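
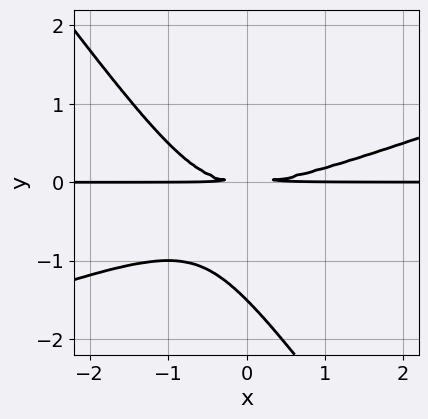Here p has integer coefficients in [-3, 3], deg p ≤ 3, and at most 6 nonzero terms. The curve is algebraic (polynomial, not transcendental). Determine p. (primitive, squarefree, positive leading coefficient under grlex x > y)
x^2*y - 2*x*y^2 - 2*y^3 - 3*y^2

1. deg p = 3. The shape is more complex than any degree-2 curve.
2. Reading off the gridlines: every point of the x-axis in the box is on the curve.
3. Matching integer coefficients to the picture gives p.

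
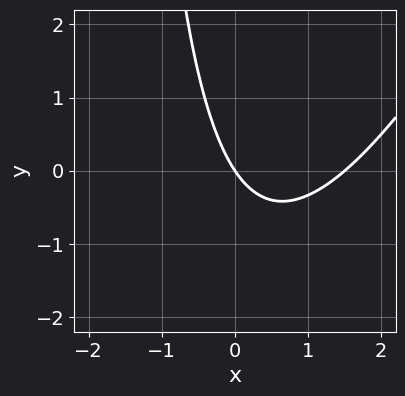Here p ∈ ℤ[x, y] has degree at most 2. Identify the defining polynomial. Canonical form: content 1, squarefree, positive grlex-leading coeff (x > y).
1. Degree: a generic line meets the curve in up to 2 points, so deg p = 2.
2. From the visible intercepts: it crosses the x-axis at the gridline x = 0; it meets the y-axis at y = 0 (among the integer gridlines).
3. Solving for integer coefficients yields p as stated.

2*x^2 - x*y - 3*x - 2*y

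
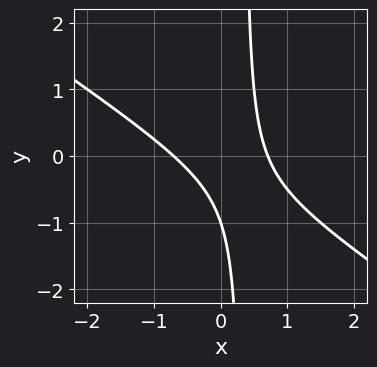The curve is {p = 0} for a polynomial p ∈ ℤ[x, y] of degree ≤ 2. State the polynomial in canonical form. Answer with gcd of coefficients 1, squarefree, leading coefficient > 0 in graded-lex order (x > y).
2*x^2 + 3*x*y - y - 1

Degree: no degree-1 curve has this shape, so deg p = 2.
Against the integer gridlines: it crosses the y-axis at the gridline y = -1.
Together with the visible shape, these determine p as stated.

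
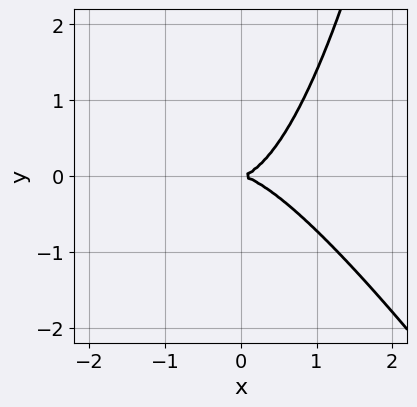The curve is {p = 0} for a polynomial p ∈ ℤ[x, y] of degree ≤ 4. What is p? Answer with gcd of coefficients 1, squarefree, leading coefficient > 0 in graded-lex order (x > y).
First, deg p = 3. A generic line meets the curve in up to 3 points.
Next, from the axis intercepts and sections: one x-axis crossing is at x = 0; one y-axis crossing is at y = 0.
Finally, matching integer coefficients to the picture gives p.

3*x^3 + 2*x^2*y - 3*y^2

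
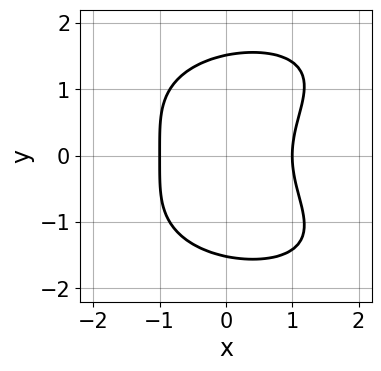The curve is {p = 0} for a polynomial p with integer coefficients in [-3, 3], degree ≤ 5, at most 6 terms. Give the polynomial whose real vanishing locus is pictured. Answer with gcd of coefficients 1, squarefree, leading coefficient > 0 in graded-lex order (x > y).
y^4 - x*y^2 + 3*x^2 - y^2 - 3

(a) deg p = 4. A generic line meets the curve in up to 4 points.
(b) Symmetries: mirror symmetry y ↦ −y ⇒ only even powers of y.
(c) From the axis intercepts and sections: among the integer gridlines, it crosses the x-axis at x ∈ {-1, 1}.
(d) Putting this together gives p.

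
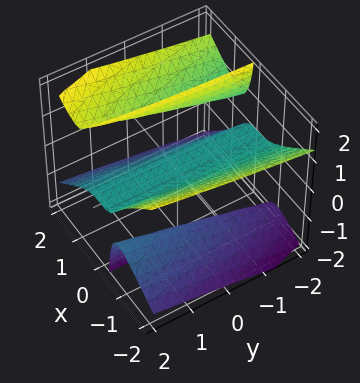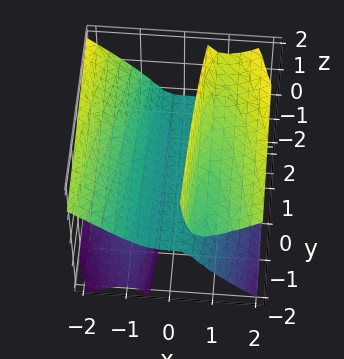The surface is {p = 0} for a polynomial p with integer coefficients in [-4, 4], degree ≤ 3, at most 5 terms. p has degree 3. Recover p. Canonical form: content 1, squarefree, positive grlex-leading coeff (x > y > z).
(a) There are 3 components.
(b) Degree: no degree-2 surface has this shape, so deg p = 3.
(c) Observable constraints: one z-axis crossing is at z = 0; one x-axis crossing is at x = 0.
(d) Assembling these constraints gives the stated polynomial.

2*x^3 + x*y*z - 3*x*z^2 + 2*z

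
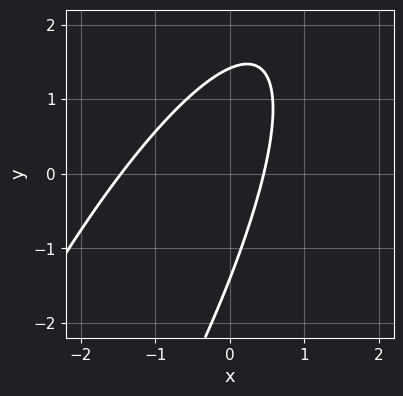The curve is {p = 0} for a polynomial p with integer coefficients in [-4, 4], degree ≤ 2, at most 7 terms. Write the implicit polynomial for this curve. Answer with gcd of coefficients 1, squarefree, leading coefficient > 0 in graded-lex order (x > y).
Degree: no degree-1 curve has this shape, so deg p = 2.
Putting this together gives p.

3*x^2 - 3*x*y + y^2 + 3*x - 2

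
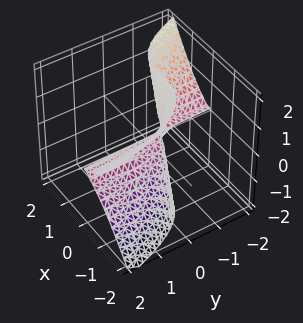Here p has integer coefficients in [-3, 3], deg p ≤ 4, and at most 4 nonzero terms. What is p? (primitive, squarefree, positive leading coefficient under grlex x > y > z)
First, the degree is 3 — the shape is more complex than any degree-2 surface.
Next, from the visible intercepts: one z-axis crossing is at z = 0; the visible y-axis segment lies entirely on the surface; it meets the x-axis at x = 0 (among the integer gridlines).
Finally, fitting integer coefficients to these (and the overall shape) gives p.

2*x^3 + 2*y*z^2 + z^2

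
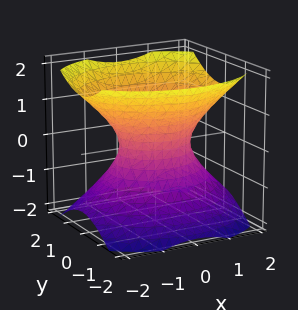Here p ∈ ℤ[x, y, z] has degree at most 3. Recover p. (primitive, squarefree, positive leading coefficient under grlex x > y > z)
(a) Degree: one connected sheet with a waist; a quadric, so deg p = 2.
(b) Symmetries: the y ↦ −y reflection is a symmetry, so y appears only in even powers; the z ↦ −z reflection is a symmetry, so z appears only in even powers; the x ↦ −x reflection is a symmetry, so x appears only in even powers.
(c) Against the integer gridlines: it misses every integer gridline on the z-axis; the x-axis gridline crossings are at x ∈ {-1, 1}.
(d) Putting this together gives p.

2*x^2 + 3*y^2 - 3*z^2 - 2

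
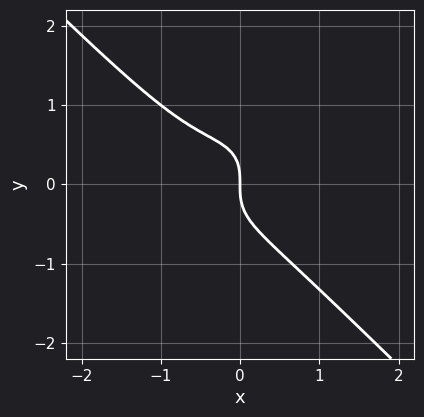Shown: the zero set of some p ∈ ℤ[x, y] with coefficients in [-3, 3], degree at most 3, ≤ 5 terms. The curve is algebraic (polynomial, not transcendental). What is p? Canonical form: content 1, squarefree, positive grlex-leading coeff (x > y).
3*x^3 + 3*y^3 + 2*x^2 + 2*x

deg p = 3. A generic line meets the curve in up to 3 points.
Reading off the gridlines: one x-axis crossing is at x = 0; one y-axis crossing is at y = 0.
Putting this together gives p.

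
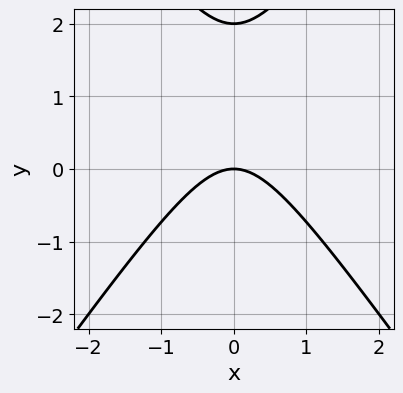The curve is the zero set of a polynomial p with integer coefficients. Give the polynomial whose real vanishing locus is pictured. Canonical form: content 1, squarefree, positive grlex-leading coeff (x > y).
First, the degree is 2 — the shape is more complex than any degree-1 curve.
Then, symmetries: the x ↦ −x reflection is a symmetry, so x appears only in even powers.
Then, from the visible intercepts: it crosses the x-axis at the gridline x = 0; the y-axis gridline crossings are at y ∈ {0, 2}.
Finally, together with the visible shape, these determine p as stated.

2*x^2 - y^2 + 2*y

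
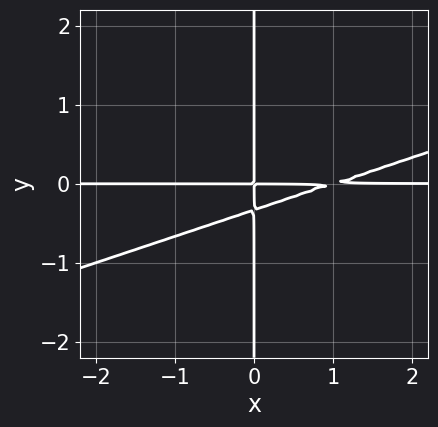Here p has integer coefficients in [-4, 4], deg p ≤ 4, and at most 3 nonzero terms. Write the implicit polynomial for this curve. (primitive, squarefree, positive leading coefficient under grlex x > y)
x^2*y - 3*x*y^2 - x*y

First, degree: the shape is more complex than any degree-2 curve, so deg p = 3.
Next, against the integer gridlines: the visible y-axis segment lies entirely on the curve; every point of the x-axis in the box is on the curve.
Finally, solving for integer coefficients yields p as stated.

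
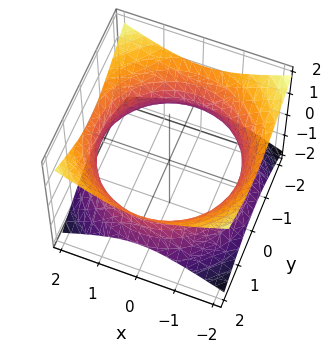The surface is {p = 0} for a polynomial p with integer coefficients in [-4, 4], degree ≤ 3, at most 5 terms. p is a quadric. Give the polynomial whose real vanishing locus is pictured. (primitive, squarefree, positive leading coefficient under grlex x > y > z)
x^2 + y^2 - 2*z^2 - 3

1. The degree is 2 — one connected sheet with a waist; a quadric.
2. By symmetry, every cross-section ⟂ z is a circle, so x, y appear only via x² + y²; the z ↦ −z reflection is a symmetry, so z appears only in even powers.
3. Reading off the gridlines: a circular section at z = 0 has radius between 1 and 2; it misses every integer gridline on the z-axis.
4. Solving for integer coefficients yields p as stated.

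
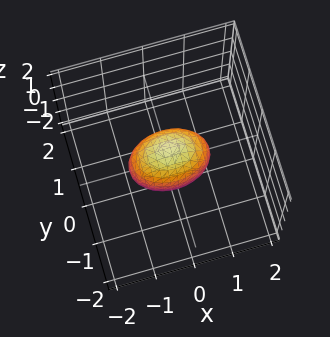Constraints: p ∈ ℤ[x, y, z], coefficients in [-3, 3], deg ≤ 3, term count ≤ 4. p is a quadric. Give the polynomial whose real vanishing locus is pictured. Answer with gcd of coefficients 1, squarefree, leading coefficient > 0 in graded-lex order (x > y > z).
x^2 + 2*y^2 + z^2 - 1

1. Degree: bounded and convex; a quadric, so deg p = 2.
2. Symmetries: mirror symmetry z ↦ −z ⇒ only even powers of z; the x ↦ −x reflection is a symmetry, so x appears only in even powers; it's symmetric under y → −y, forcing even powers of y.
3. From the axis intercepts and sections: the z-axis gridline crossings are at z ∈ {-1, 1}; among the integer gridlines, it crosses the x-axis at x ∈ {-1, 1}.
4. Solving for integer coefficients yields p as stated.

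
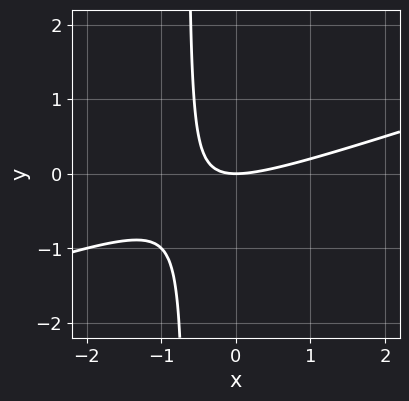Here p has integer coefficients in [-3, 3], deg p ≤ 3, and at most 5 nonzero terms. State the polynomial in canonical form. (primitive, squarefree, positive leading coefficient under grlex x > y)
x^2 - 3*x*y - 2*y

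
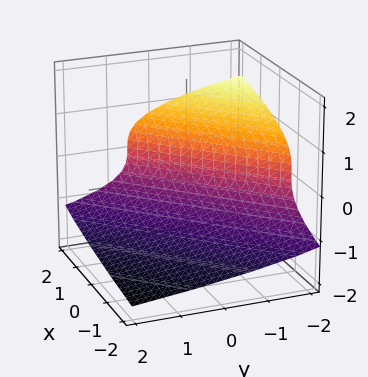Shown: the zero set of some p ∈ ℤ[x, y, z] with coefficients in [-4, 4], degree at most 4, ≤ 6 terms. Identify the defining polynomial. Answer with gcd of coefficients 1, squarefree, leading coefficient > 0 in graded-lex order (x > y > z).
1. The degree is 3 — no degree-2 surface has this shape.
2. The integer polynomial consistent with all of this is the stated p.

2*z^3 - 2*x + 2*y + 3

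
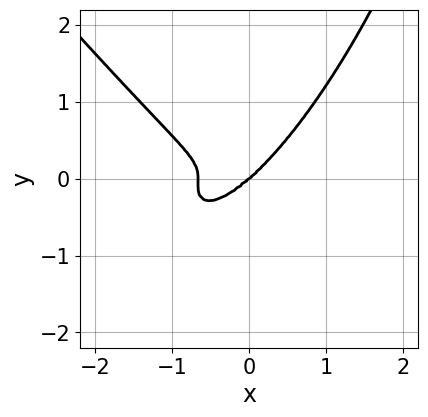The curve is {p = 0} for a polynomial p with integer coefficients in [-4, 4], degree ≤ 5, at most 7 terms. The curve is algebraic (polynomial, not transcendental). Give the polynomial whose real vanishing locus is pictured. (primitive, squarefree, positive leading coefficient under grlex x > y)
3*x^4 - x^2*y^2 + x*y^3 + 2*x^3 - 3*y^3

1. The degree is 4 — no degree-3 curve has this shape.
2. Checking where it meets the axes: it meets the y-axis at y = 0 (among the integer gridlines); one x-axis crossing is at x = 0.
3. Fitting integer coefficients to these (and the overall shape) gives p.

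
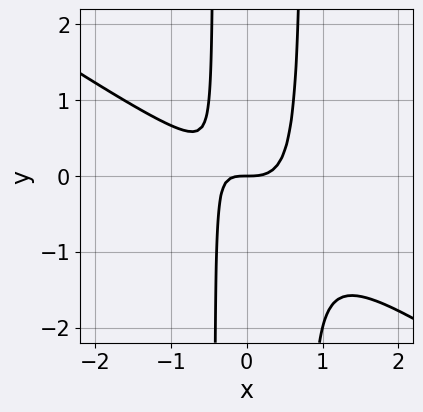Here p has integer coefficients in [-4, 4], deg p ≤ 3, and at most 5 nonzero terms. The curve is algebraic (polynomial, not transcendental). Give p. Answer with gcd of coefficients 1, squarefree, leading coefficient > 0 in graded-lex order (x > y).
2*x^3 + 3*x^2*y - x*y - y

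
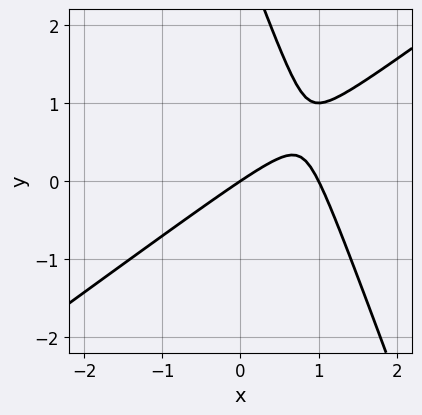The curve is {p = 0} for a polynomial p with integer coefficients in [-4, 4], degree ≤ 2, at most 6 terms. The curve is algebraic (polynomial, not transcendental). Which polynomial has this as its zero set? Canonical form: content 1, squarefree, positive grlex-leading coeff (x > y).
(a) The degree is 2 — no degree-1 curve has this shape.
(b) From the visible intercepts: the x-axis gridline crossings are at x ∈ {0, 1}; one y-axis crossing is at y = 0.
(c) Fitting integer coefficients to these (and the overall shape) gives p.

2*x^2 - 2*x*y - y^2 - 2*x + 3*y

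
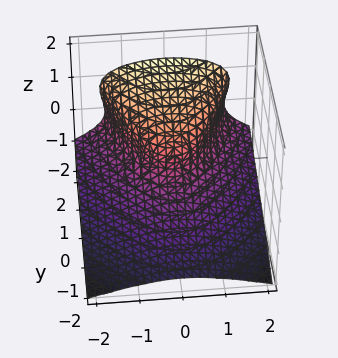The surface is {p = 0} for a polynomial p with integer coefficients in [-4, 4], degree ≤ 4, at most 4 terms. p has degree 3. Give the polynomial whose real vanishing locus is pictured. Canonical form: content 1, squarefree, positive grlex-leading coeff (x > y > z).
y*z^2 - 2*z^3 - x^2 + y

deg p = 3. No degree-2 surface has this shape.
Observable constraints: it crosses the z-axis at the gridline z = 0; it crosses the x-axis at the gridline x = 0; it meets the y-axis at y = 0 (among the integer gridlines).
Fitting integer coefficients to these (and the overall shape) gives p.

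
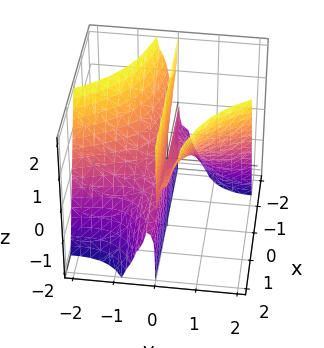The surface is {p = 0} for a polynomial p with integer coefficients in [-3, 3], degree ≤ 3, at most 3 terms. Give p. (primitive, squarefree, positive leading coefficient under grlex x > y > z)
3*x*y^2 + y^3 - 2*y*z

deg p = 3. No degree-2 surface has this shape.
Observable constraints: every point of the z-axis in the box is on the surface; it crosses the y-axis at the gridline y = 0; the visible x-axis segment lies entirely on the surface.
Assembling these constraints gives the stated polynomial.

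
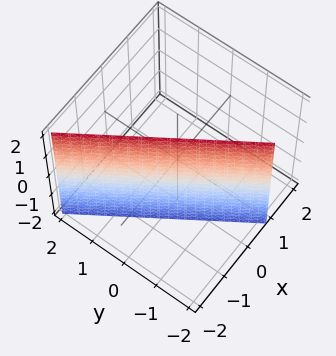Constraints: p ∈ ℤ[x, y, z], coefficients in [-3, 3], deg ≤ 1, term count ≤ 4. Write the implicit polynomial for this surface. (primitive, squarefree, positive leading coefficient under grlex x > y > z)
(a) Degree: every cross-section is a straight line — this is a plane, so deg p = 1.
(b) Observable constraints: no z-intercept at any integer in the box; it meets the y-axis at y = -1 (among the integer gridlines).
(c) Fitting integer coefficients to these (and the overall shape) gives p.

3*x + 2*y + 2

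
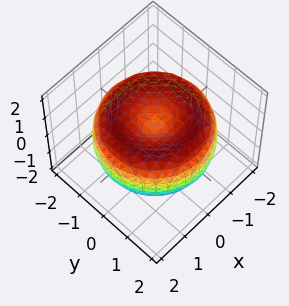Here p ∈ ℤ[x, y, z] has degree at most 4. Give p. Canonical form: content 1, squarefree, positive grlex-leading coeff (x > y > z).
x^4 + 2*x^2*y^2 + y^4 - 3*x^2 - 3*y^2 + 3*z^2 - 1

1. deg p = 4. No degree-3 surface has this shape.
2. Symmetry: every cross-section ⟂ z is a circle, so x, y appear only via x² + y².
3. Observable constraints: a circular section at z = 0 has radius between 1 and 2.
4. Matching integer coefficients to the picture gives p.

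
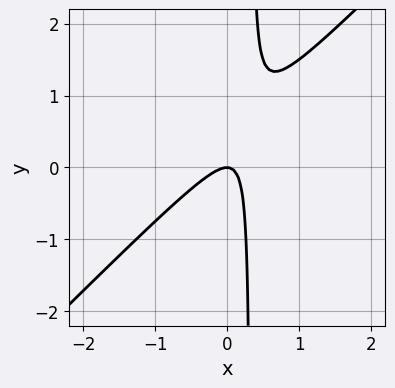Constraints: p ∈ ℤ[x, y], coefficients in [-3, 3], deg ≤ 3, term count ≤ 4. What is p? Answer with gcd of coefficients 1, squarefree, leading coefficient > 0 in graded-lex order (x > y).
3*x^2 - 3*x*y + y

(a) Degree: a generic line meets the curve in up to 2 points, so deg p = 2.
(b) Against the integer gridlines: it meets the y-axis at y = 0 (among the integer gridlines); one x-axis crossing is at x = 0.
(c) Together with the visible shape, these determine p as stated.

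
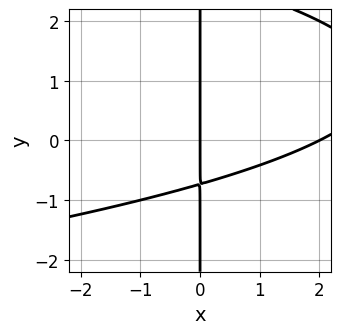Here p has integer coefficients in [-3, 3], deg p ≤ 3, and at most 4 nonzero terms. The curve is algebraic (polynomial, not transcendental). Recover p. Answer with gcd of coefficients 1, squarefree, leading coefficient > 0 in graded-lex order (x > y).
x*y^2 + x^2 - 2*x*y - 2*x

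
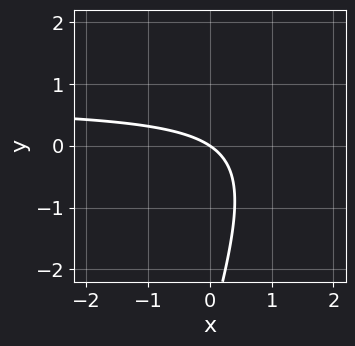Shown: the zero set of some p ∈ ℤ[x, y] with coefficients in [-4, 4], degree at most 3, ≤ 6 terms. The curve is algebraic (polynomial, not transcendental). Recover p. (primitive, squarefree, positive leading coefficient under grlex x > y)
3*x*y - y^2 - 2*x - 3*y

The degree is 2 — a generic line meets the curve in up to 2 points.
From the axis intercepts and sections: it meets the x-axis at x = 0 (among the integer gridlines); it meets the y-axis at y = 0 (among the integer gridlines).
These observations pin down the coefficients.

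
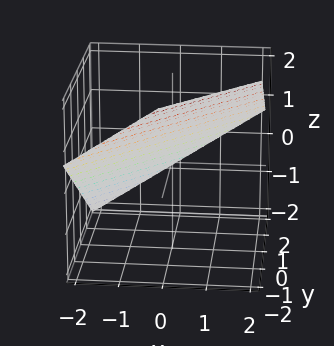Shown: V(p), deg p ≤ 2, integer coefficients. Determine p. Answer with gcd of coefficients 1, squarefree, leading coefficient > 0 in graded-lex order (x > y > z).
2*x - 2*y - 3*z + 2

The degree is 1 — every cross-section is a straight line — this is a plane.
From the axis intercepts and sections: it crosses the x-axis at the gridline x = -1; one y-axis crossing is at y = 1.
The integer polynomial consistent with all of this is the stated p.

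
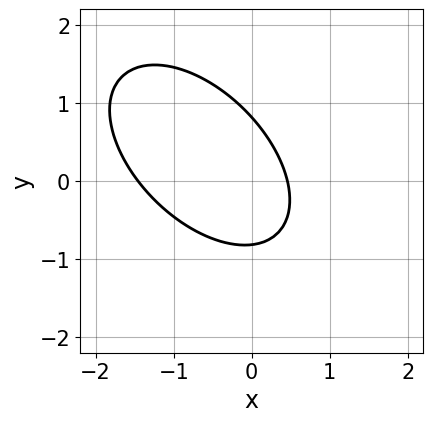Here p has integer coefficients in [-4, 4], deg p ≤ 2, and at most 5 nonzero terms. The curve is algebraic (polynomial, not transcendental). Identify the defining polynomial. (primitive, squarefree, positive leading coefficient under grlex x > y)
1. The degree is 2 — a generic line meets the curve in up to 2 points.
2. Matching integer coefficients to the picture gives p.

3*x^2 + 3*x*y + 3*y^2 + 3*x - 2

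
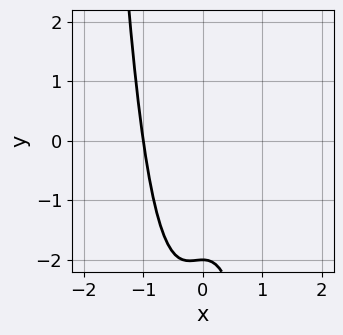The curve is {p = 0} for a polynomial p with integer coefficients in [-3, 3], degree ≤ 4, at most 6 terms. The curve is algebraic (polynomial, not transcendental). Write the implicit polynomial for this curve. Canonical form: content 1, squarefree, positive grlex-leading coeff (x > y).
3*x^3 + x^2 + y + 2

deg p = 3.
From the visible intercepts: one y-axis crossing is at y = -2; it crosses the x-axis at the gridline x = -1.
These observations pin down the coefficients.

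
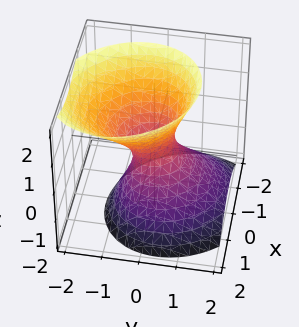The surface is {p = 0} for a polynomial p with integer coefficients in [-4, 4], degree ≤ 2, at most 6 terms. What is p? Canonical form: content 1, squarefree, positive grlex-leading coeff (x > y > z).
First, deg p = 2. The shape is more complex than any degree-1 surface.
Next, against the integer gridlines: the surface avoids every integer z-axis point in the box.
Finally, the integer polynomial consistent with all of this is the stated p.

3*x^2 + x*y + 3*y^2 + 2*y*z - 2*z^2 - 1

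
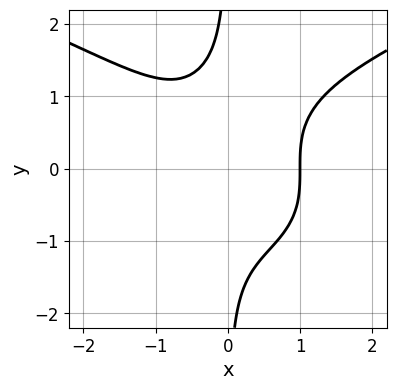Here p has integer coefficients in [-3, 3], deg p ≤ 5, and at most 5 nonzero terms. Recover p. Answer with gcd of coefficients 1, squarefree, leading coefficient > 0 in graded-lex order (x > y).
x*y^3 - x^3 + 1

First, the degree is 4 — no degree-3 curve has this shape.
Next, reading off the gridlines: one x-axis crossing is at x = 1; it misses every integer gridline on the y-axis.
Finally, assembling these constraints gives the stated polynomial.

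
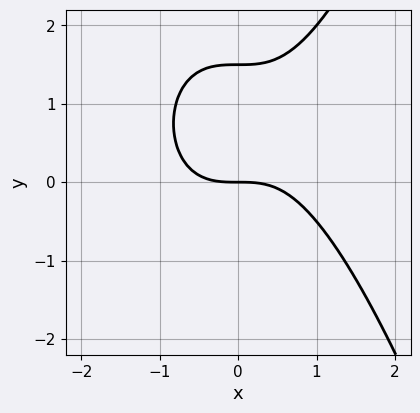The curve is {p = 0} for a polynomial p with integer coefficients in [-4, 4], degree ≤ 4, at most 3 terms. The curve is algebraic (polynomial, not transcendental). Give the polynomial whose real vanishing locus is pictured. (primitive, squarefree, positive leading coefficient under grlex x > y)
1. Degree: the shape is more complex than any degree-2 curve, so deg p = 3.
2. Against the integer gridlines: it meets the y-axis at y = 0 (among the integer gridlines); one x-axis crossing is at x = 0.
3. Putting this together gives p.

2*x^3 - 2*y^2 + 3*y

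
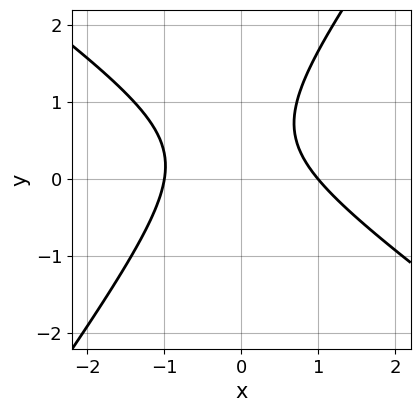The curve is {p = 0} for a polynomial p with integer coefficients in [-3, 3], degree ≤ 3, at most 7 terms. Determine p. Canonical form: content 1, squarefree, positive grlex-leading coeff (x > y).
3*x^2 + 2*x*y - 3*y^2 + 3*y - 3

deg p = 2. No degree-1 curve has this shape.
Against the integer gridlines: it misses every integer gridline on the y-axis; among the integer gridlines, it crosses the x-axis at x ∈ {-1, 1}.
Fitting integer coefficients to these (and the overall shape) gives p.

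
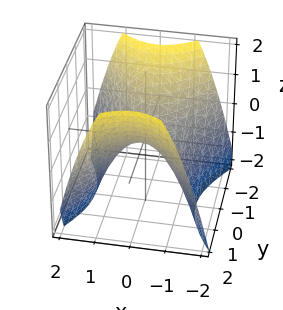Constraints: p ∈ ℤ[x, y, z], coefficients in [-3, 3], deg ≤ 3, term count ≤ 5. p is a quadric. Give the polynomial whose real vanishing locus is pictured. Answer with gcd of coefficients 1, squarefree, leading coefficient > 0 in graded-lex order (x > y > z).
3*x^2 - 2*y^2 + 3*z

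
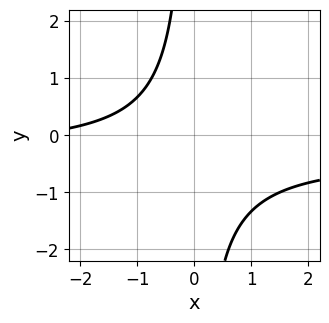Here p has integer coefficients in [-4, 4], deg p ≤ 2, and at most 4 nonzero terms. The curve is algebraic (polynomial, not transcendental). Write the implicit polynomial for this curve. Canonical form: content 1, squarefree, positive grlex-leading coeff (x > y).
3*x*y + x + 3

1. deg p = 2. The shape is more complex than any degree-1 curve.
2. Against the integer gridlines: no y-intercept at any integer in the box; it misses every integer gridline on the x-axis.
3. These observations pin down the coefficients.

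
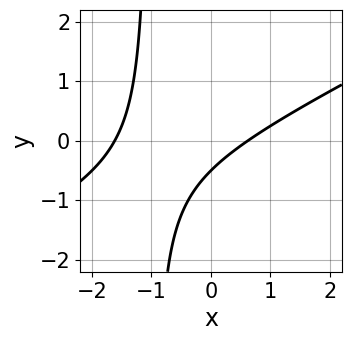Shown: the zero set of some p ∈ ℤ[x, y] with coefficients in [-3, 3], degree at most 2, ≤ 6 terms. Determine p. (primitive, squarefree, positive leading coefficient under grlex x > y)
x^2 - 2*x*y + x - 2*y - 1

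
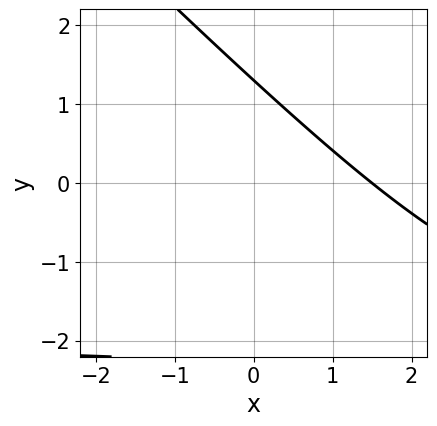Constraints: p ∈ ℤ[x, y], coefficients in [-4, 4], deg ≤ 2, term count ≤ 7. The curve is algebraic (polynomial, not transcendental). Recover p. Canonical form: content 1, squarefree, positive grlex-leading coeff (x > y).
x*y + y^2 + 2*x + y - 3

(a) deg p = 2. The shape is more complex than any degree-1 curve.
(b) Matching integer coefficients to the picture gives p.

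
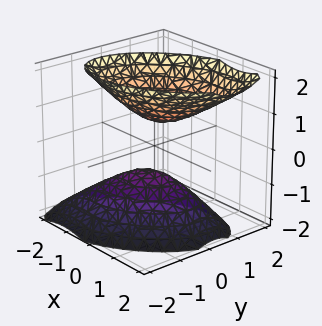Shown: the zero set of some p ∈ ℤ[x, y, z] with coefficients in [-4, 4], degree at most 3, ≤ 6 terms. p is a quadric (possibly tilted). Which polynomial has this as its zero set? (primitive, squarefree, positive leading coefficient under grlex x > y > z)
2*x^2 - 2*x*y + 3*y^2 - y*z - 2*z^2 + 1

1. I count 2 distinct pieces. They look like related sheets of one shape, so recover p as a whole.
2. Degree: the shape is more complex than any degree-1 surface, so deg p = 2.
3. Reading off the gridlines: no x-intercept at any integer in the box; it misses every integer gridline on the y-axis.
4. Solving for integer coefficients yields p as stated.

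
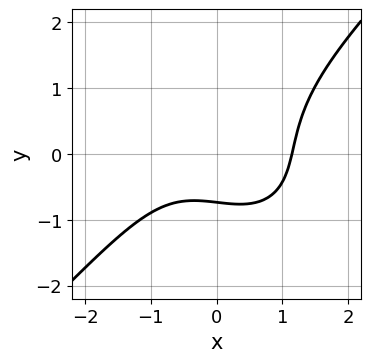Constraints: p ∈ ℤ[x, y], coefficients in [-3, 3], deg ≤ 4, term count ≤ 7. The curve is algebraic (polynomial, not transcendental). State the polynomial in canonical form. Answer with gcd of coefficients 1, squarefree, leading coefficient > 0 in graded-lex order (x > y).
1. The degree is 3 — the shape is more complex than any degree-2 curve.
2. The integer polynomial consistent with all of this is the stated p.

2*x^3 - 2*y^3 + x*y - 3*y - 3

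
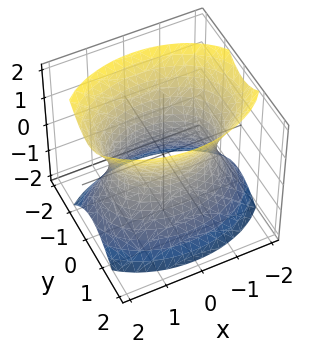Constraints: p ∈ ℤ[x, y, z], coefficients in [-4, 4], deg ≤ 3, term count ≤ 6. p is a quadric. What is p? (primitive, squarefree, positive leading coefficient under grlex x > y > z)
x^2 + 2*y^2 - z^2 - 2

deg p = 2. One connected sheet with a waist; a quadric.
Symmetries: the z ↦ −z reflection is a symmetry, so z appears only in even powers; mirror symmetry x ↦ −x ⇒ only even powers of x; mirror symmetry y ↦ −y ⇒ only even powers of y.
Checking where it meets the axes: the y-axis gridline crossings are at y ∈ {-1, 1}; no z-intercept at any integer in the box.
Solving for integer coefficients yields p as stated.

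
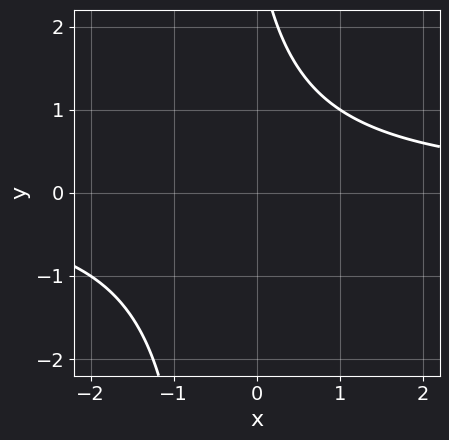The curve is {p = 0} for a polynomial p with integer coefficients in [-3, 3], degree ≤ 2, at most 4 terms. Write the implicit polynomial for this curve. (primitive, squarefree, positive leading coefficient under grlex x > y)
Degree: a generic line meets the curve in up to 2 points, so deg p = 2.
Checking where it meets the axes: the curve avoids every integer x-axis point in the box; it misses every integer gridline on the y-axis.
Assembling these constraints gives the stated polynomial.

2*x*y + y - 3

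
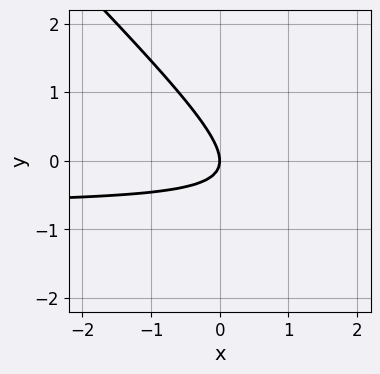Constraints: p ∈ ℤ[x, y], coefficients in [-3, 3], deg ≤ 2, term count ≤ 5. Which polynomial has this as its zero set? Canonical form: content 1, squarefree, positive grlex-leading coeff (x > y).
1. deg p = 2.
2. Observable constraints: one y-axis crossing is at y = 0; it crosses the x-axis at the gridline x = 0.
3. Putting this together gives p.

3*x*y + 3*y^2 + 2*x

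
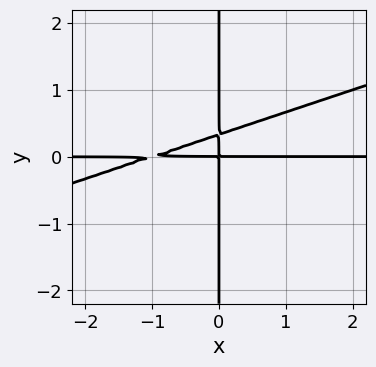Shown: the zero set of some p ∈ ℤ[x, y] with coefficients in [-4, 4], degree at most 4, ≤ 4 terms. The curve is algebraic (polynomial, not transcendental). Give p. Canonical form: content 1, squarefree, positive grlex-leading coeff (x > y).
x^2*y - 3*x*y^2 + x*y

First, degree: no degree-2 curve has this shape, so deg p = 3.
Next, reading off the gridlines: every point of the x-axis in the box is on the curve; the visible y-axis segment lies entirely on the curve.
Finally, matching integer coefficients to the picture gives p.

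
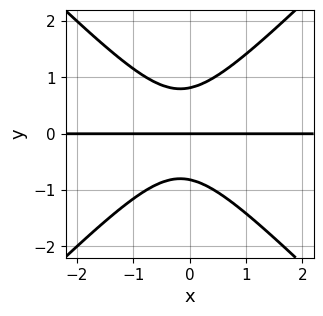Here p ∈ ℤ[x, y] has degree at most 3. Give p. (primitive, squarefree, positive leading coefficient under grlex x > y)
First, degree: a generic line meets the curve in up to 3 points, so deg p = 3.
Next, checking where it meets the axes: it crosses the y-axis at the gridline y = 0; the visible x-axis segment lies entirely on the curve.
Finally, fitting integer coefficients to these (and the overall shape) gives p.

3*x^2*y - 3*y^3 + x*y + 2*y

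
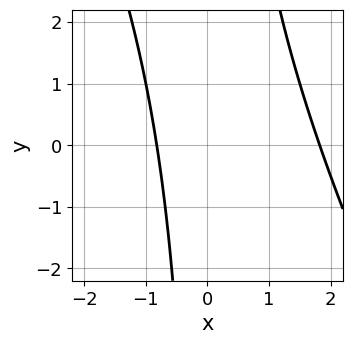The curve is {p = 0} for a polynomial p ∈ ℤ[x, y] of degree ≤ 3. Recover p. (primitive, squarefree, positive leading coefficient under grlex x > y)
2*x^2 + x*y - 2*x - 3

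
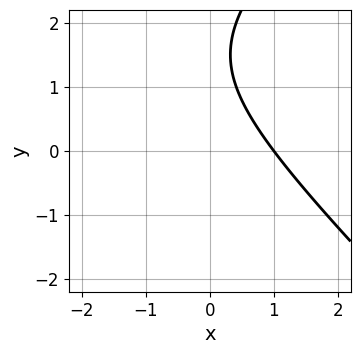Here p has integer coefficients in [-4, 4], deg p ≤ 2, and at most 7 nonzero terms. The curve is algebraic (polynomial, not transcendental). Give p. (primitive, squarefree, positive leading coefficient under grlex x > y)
x^2 - y^2 + 2*x + 3*y - 3

1. Degree: a generic line meets the curve in up to 2 points, so deg p = 2.
2. Against the integer gridlines: it crosses the x-axis at the gridline x = 1; the curve avoids every integer y-axis point in the box.
3. Fitting integer coefficients to these (and the overall shape) gives p.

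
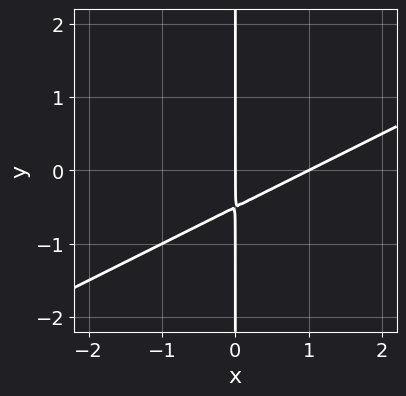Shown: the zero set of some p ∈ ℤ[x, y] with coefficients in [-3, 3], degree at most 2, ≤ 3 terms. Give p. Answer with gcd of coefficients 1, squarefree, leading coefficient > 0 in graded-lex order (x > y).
First, the degree is 2 — no degree-1 curve has this shape.
Then, observable constraints: the x-axis gridline crossings are at x ∈ {0, 1}; the visible y-axis segment lies entirely on the curve.
Finally, the integer polynomial consistent with all of this is the stated p.

x^2 - 2*x*y - x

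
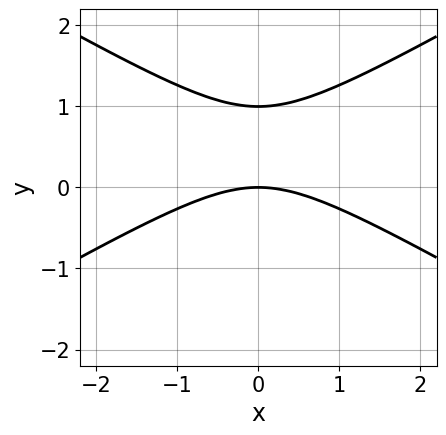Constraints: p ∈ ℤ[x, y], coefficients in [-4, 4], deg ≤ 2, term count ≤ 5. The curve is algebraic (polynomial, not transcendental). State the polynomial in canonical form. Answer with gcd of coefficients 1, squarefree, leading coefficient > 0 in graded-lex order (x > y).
x^2 - 3*y^2 + 3*y

First, the degree is 2 — the shape is more complex than any degree-1 curve.
Then, symmetries: mirror symmetry x ↦ −x ⇒ only even powers of x.
Next, reading off the gridlines: it meets the x-axis at x = 0 (among the integer gridlines); among the integer gridlines, it crosses the y-axis at y ∈ {0, 1}.
Finally, fitting integer coefficients to these (and the overall shape) gives p.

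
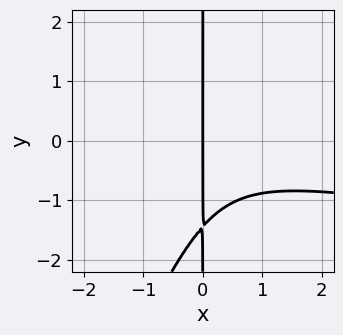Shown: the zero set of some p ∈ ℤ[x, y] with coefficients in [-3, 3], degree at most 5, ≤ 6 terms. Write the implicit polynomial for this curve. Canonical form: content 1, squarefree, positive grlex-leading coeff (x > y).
Degree: the shape is more complex than any degree-3 curve, so deg p = 4.
From the axis intercepts and sections: every point of the y-axis in the box is on the curve; one x-axis crossing is at x = 0.
Matching integer coefficients to the picture gives p.

2*x^2*y^2 - x*y^3 - x^3 - 2*x^2*y - 3*x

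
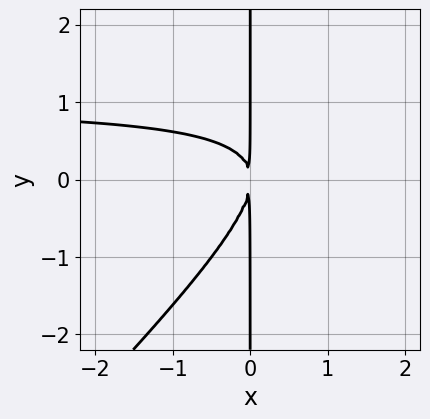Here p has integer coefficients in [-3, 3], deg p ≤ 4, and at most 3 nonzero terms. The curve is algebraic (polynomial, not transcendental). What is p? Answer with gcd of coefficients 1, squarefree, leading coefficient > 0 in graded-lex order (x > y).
x^2*y - x*y^2 - x^2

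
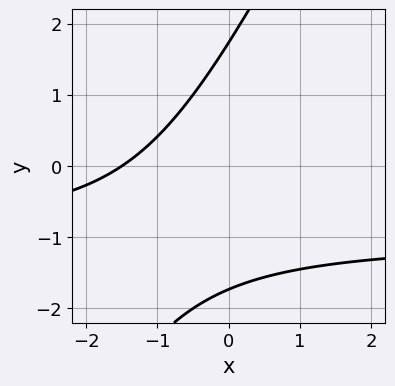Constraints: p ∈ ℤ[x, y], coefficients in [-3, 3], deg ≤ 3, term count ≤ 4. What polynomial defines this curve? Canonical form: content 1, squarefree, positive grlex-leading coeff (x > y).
(a) Degree: the shape is more complex than any degree-1 curve, so deg p = 2.
(b) Solving for integer coefficients yields p as stated.

2*x*y - y^2 + 2*x + 3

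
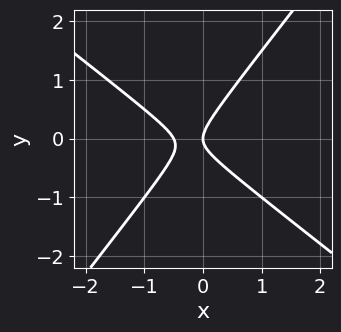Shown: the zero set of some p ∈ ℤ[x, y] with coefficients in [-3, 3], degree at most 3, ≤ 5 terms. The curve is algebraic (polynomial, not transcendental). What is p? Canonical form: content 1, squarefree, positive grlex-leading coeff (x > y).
2*x^2 + x*y - 2*y^2 + x

1. The degree is 2 — the shape is more complex than any degree-1 curve.
2. Reading off the gridlines: it crosses the x-axis at the gridline x = 0; it crosses the y-axis at the gridline y = 0.
3. Solving for integer coefficients yields p as stated.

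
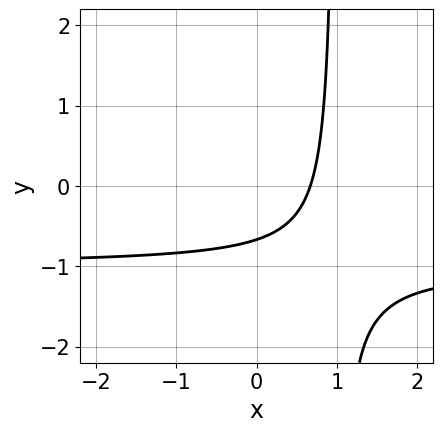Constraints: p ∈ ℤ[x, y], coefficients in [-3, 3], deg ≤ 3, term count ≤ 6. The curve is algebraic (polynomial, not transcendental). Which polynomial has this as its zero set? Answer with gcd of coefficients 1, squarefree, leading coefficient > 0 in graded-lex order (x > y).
Degree: no degree-1 curve has this shape, so deg p = 2.
Solving for integer coefficients yields p as stated.

3*x*y + 3*x - 3*y - 2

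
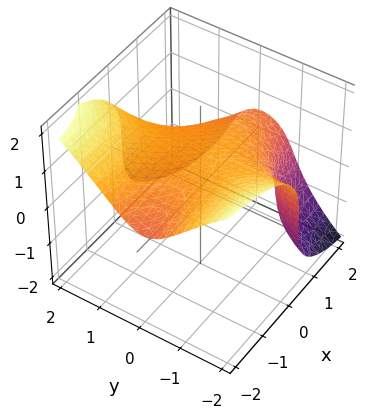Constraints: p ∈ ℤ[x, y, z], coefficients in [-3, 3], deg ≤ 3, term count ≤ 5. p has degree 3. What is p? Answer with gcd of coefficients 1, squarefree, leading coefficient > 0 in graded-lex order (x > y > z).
(a) Degree: the shape is more complex than any degree-2 surface, so deg p = 3.
(b) From the visible intercepts: it misses every integer gridline on the x-axis; it misses every integer gridline on the y-axis.
(c) The integer polynomial consistent with all of this is the stated p.

x^2*z + 3*x*y^2 + 2*z^3 + x*y - 3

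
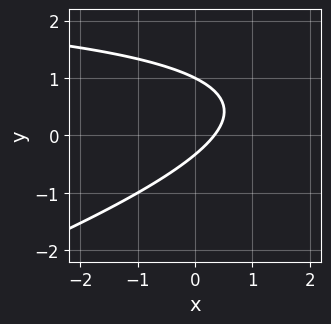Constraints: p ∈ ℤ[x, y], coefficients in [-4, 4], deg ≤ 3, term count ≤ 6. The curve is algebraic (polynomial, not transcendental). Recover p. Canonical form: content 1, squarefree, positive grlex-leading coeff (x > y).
First, degree: no degree-1 curve has this shape, so deg p = 2.
Next, from the axis intercepts and sections: it crosses the y-axis at the gridline y = 1.
Finally, assembling these constraints gives the stated polynomial.

x*y - 3*y^2 - 3*x + 2*y + 1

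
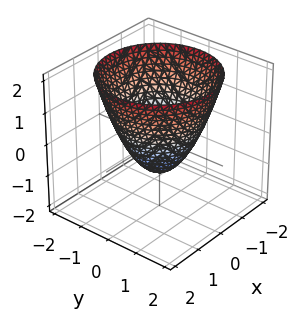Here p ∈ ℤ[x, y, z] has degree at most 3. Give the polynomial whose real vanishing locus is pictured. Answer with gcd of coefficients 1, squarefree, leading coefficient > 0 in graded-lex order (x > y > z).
First, the degree is 2 — no degree-1 surface has this shape.
Next, by symmetry, the surface is invariant under rotation about z: p = q(x² + y², z).
Next, from the visible intercepts: one z-axis crossing is at z = -1; the y-axis gridline crossings are at y ∈ {-1, 1}.
Finally, these observations pin down the coefficients. Check: (1, 0, 0) on the x-axis lies on the surface, and p(1, 0, 0) = 0. ✓

x^2 + y^2 - z - 1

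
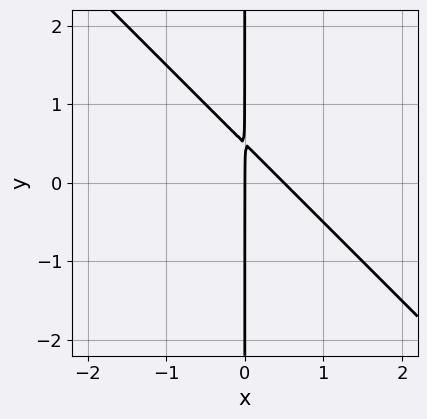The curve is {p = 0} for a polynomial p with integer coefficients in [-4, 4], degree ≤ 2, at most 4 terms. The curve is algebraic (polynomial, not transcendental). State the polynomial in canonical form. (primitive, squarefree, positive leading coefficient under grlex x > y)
2*x^2 + 2*x*y - x

First, the degree is 2 — the shape is more complex than any degree-1 curve.
Then, observable constraints: it crosses the x-axis at the gridline x = 0; every point of the y-axis in the box is on the curve.
Finally, putting this together gives p.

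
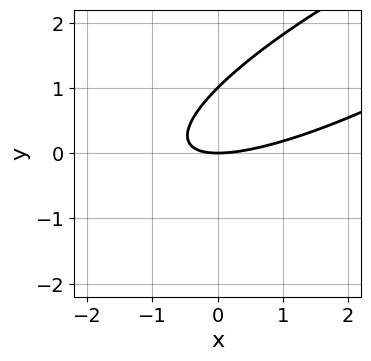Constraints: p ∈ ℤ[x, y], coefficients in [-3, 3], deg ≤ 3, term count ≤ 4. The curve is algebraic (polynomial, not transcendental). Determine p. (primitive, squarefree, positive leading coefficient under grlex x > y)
deg p = 2. A generic line meets the curve in up to 2 points.
Against the integer gridlines: it crosses the x-axis at the gridline x = 0; the y-axis gridline crossings are at y ∈ {0, 1}.
Fitting integer coefficients to these (and the overall shape) gives p.

x^2 - 3*x*y + 3*y^2 - 3*y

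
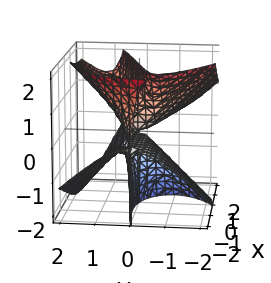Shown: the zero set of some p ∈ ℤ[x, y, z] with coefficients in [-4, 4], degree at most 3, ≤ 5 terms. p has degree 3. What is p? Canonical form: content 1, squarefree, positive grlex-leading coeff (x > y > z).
Degree: the shape is more complex than any degree-2 surface, so deg p = 3.
Checking where it meets the axes: the visible x-axis segment lies entirely on the surface; the visible z-axis segment lies entirely on the surface.
Matching integer coefficients to the picture gives p.

x^2*z - 3*x*y*z + 3*y^3 - 3*y*z^2 + 2*x*z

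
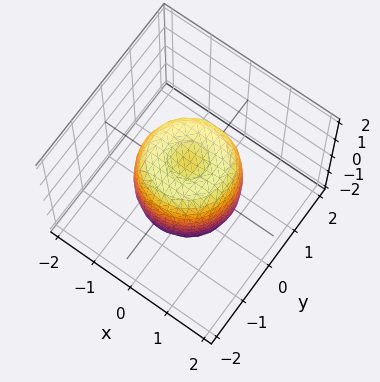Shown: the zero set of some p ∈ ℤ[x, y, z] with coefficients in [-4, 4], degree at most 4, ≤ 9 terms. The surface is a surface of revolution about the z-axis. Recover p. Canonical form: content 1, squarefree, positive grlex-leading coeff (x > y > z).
2*x^4 + 4*x^2*y^2 + 2*y^4 - 2*x^2 - 2*y^2 + z^2 - 1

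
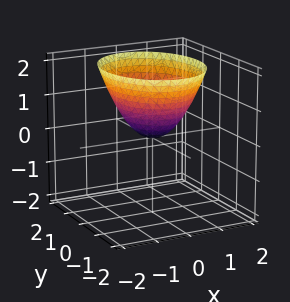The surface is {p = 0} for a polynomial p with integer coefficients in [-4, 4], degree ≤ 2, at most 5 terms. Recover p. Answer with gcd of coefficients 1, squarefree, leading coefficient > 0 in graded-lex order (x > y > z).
First, degree: a single bowl opening along one axis; a quadric, so deg p = 2.
Then, symmetries: mirror symmetry y ↦ −y ⇒ only even powers of y; mirror symmetry x ↦ −x ⇒ only even powers of x.
Then, from the visible intercepts: one x-axis crossing is at x = 0; it crosses the z-axis at the gridline z = 0; it crosses the y-axis at the gridline y = 0.
Finally, the integer polynomial consistent with all of this is the stated p.

3*x^2 + 2*y^2 - 3*z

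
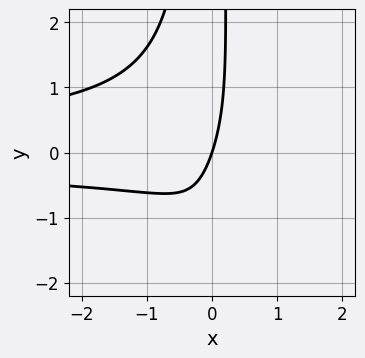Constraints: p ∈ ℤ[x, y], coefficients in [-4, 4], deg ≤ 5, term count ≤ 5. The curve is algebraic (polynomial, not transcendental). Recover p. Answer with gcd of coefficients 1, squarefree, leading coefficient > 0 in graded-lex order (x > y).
1. The degree is 4 — no degree-3 curve has this shape.
2. From the axis intercepts and sections: it meets the y-axis at y = 0 (among the integer gridlines); one x-axis crossing is at x = 0.
3. Assembling these constraints gives the stated polynomial.

3*x^2*y^2 + 2*x*y + 3*x - y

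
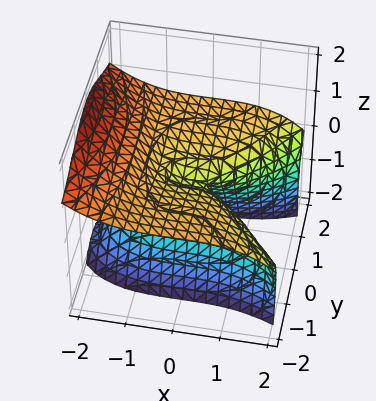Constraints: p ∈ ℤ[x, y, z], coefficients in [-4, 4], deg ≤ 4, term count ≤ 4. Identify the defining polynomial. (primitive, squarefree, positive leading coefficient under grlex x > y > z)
x^3 + 3*y^2*z - 2*y^2 + 3*z^2

(a) Degree: no degree-2 surface has this shape, so deg p = 3.
(b) Against the integer gridlines: it meets the z-axis at z = 0 (among the integer gridlines); one y-axis crossing is at y = 0; it meets the x-axis at x = 0 (among the integer gridlines).
(c) Together with the visible shape, these determine p as stated.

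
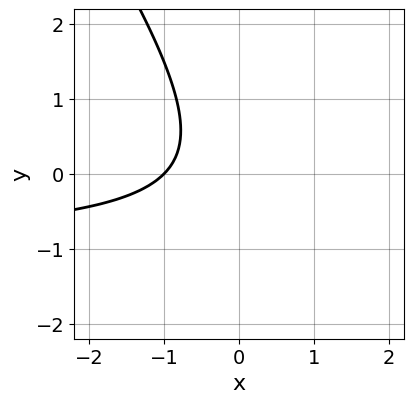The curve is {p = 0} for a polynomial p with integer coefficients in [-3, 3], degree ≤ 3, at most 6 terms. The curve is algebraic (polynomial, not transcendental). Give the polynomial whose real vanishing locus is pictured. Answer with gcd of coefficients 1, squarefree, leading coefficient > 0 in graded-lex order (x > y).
3*x*y + 2*y^2 + 3*x + 3

deg p = 2. The shape is more complex than any degree-1 curve.
Against the integer gridlines: it crosses the x-axis at the gridline x = -1; it misses every integer gridline on the y-axis.
Matching integer coefficients to the picture gives p.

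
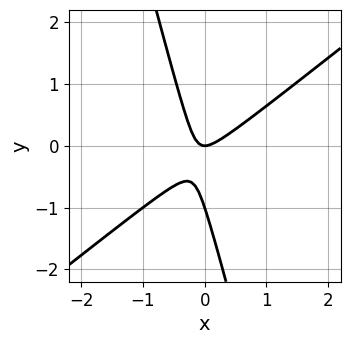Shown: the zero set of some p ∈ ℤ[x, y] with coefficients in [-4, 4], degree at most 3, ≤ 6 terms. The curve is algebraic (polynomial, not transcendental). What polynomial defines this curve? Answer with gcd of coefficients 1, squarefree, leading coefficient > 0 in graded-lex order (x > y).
1. Degree: the shape is more complex than any degree-1 curve, so deg p = 2.
2. From the visible intercepts: among the integer gridlines, it crosses the y-axis at y ∈ {-1, 0}; it meets the x-axis at x = 0 (among the integer gridlines).
3. Solving for integer coefficients yields p as stated.

3*x^2 - 3*x*y - y^2 - y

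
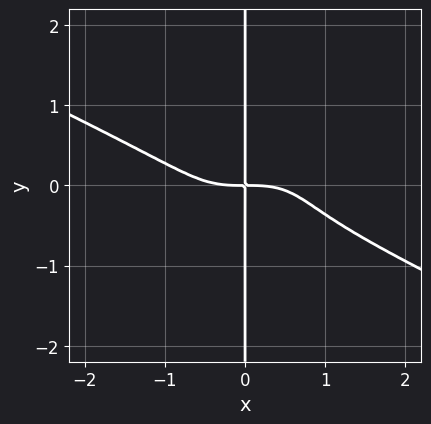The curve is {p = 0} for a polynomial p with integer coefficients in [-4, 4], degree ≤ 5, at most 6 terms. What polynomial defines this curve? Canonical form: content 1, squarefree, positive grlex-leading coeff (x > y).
deg p = 4. No degree-3 curve has this shape.
Against the integer gridlines: every point of the y-axis in the box is on the curve.
The integer polynomial consistent with all of this is the stated p.

x^4 - 3*x^2*y^2 + 3*x*y^3 + 2*x*y^2 + 2*x*y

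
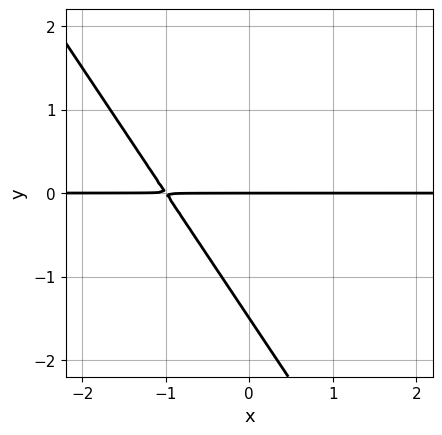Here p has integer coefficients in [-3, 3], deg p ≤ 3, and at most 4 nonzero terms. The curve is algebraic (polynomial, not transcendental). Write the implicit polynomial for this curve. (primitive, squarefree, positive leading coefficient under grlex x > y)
3*x*y + 2*y^2 + 3*y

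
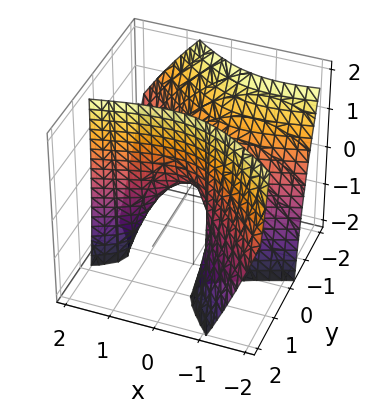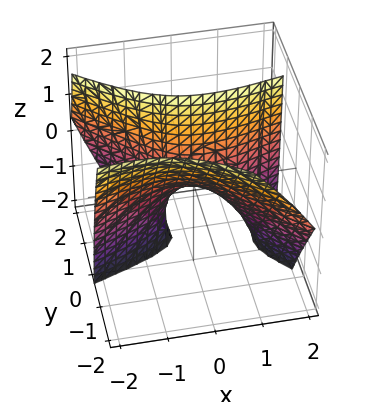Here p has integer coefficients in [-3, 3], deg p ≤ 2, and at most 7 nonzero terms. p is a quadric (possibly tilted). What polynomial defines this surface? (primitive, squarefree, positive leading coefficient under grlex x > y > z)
x^2 - 2*x*y - 3*y^2 - 2*y*z + z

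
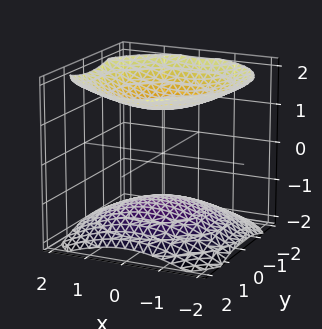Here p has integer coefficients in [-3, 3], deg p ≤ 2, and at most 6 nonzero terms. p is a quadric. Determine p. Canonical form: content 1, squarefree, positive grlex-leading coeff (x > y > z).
1. There are 2 components. They look like related sheets of one shape, so recover p as a whole.
2. deg p = 2. Two separate bowl-shaped sheets opening away from each other; a quadric.
3. Symmetries: the z-axis is an axis of rotation, so x and y enter only as x² + y²; it's symmetric under z → −z, forcing even powers of z.
4. Checking where it meets the axes: no x-intercept at any integer in the box; the surface avoids every integer y-axis point in the box.
5. Solving for integer coefficients yields p as stated.

x^2 + y^2 - 2*z^2 + 3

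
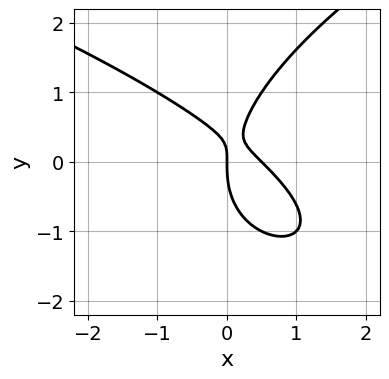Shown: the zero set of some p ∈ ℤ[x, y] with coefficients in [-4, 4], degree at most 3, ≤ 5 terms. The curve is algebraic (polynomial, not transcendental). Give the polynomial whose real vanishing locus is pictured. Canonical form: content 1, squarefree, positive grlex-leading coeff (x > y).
The degree is 3 — no degree-2 curve has this shape.
From the visible intercepts: it meets the y-axis at y = 0 (among the integer gridlines); it crosses the x-axis at the gridline x = 0.
These observations pin down the coefficients.

y^3 - 2*x^2 - 2*x*y + x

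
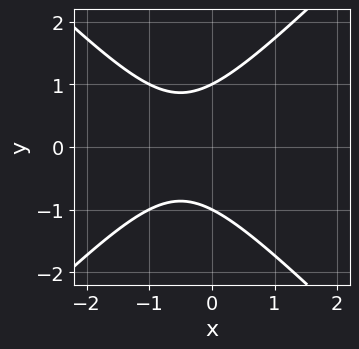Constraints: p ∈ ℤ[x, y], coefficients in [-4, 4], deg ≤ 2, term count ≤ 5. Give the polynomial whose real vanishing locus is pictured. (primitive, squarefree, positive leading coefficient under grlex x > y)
(a) Degree: no degree-1 curve has this shape, so deg p = 2.
(b) Symmetries: mirror symmetry y ↦ −y ⇒ only even powers of y.
(c) Checking where it meets the axes: the curve avoids every integer x-axis point in the box; the y-axis gridline crossings are at y ∈ {-1, 1}.
(d) Solving for integer coefficients yields p as stated.

x^2 - y^2 + x + 1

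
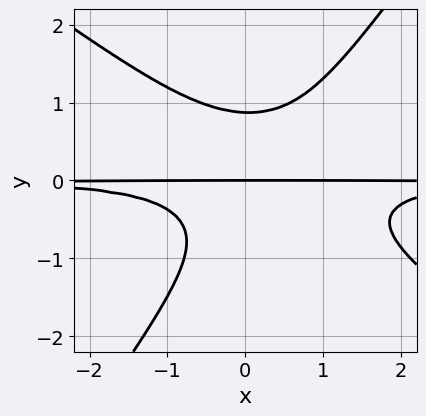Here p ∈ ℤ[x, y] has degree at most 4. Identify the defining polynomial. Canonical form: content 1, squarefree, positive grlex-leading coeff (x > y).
First, deg p = 4. No degree-3 curve has this shape.
Then, reading off the gridlines: the visible x-axis segment lies entirely on the curve; it crosses the y-axis at the gridline y = 0.
Finally, solving for integer coefficients yields p as stated.

3*x^2*y^2 + 2*x*y^3 - 3*y^4 - 2*x*y^2 + 2*y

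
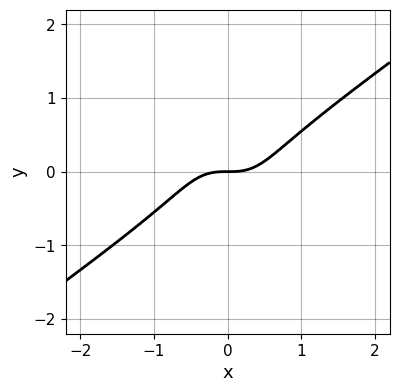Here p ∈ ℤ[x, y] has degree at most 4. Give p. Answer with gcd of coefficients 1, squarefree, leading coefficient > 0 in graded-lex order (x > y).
3*x^3 - 2*x^2*y - x*y^2 - 3*y^3 - 2*y

1. deg p = 3. The shape is more complex than any degree-2 curve.
2. From the visible intercepts: one x-axis crossing is at x = 0; it crosses the y-axis at the gridline y = 0.
3. Together with the visible shape, these determine p as stated.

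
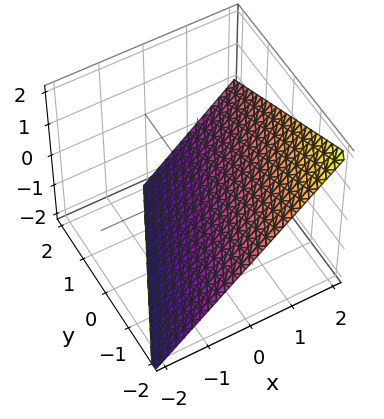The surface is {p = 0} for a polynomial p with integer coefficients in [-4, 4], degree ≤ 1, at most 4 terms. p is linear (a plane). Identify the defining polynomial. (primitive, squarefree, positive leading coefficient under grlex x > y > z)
2*x - y - 2*z - 2

deg p = 1. Every cross-section is a straight line — this is a plane.
Against the integer gridlines: it meets the z-axis at z = -1 (among the integer gridlines); one y-axis crossing is at y = -2; it crosses the x-axis at the gridline x = 1.
Putting this together gives p.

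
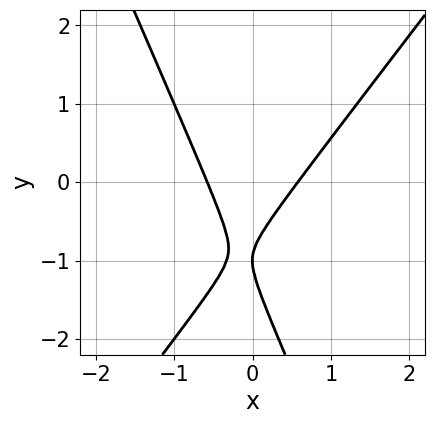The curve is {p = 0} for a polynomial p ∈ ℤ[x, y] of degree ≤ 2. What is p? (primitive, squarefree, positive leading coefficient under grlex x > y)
3*x^2 - x*y - y^2 - 2*y - 1

The degree is 2 — no degree-1 curve has this shape.
Checking where it meets the axes: it crosses the y-axis at the gridline y = -1.
Matching integer coefficients to the picture gives p.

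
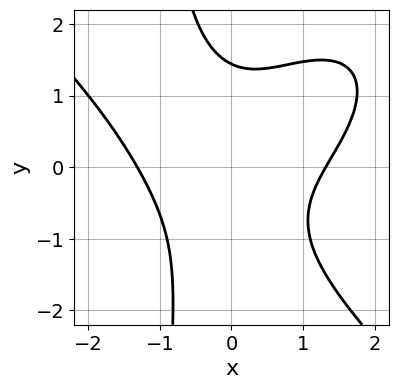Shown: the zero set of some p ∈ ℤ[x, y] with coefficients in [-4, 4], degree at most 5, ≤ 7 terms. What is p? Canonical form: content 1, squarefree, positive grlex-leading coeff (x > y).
(a) deg p = 4. The shape is more complex than any degree-3 curve.
(b) The integer polynomial consistent with all of this is the stated p.

x^4 + x*y^3 - 3*x^2*y + y^3 - 3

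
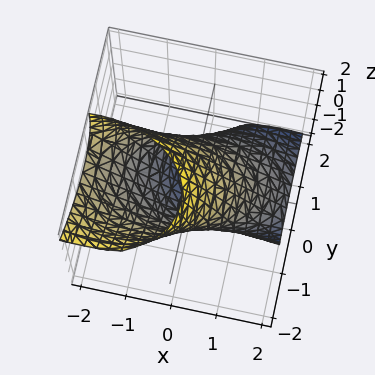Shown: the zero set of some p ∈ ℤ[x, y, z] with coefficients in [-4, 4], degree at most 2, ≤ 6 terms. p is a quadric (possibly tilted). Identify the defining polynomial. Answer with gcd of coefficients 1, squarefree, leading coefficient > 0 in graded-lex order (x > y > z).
x^2 + 2*x*z + 2*y^2 + 2*y*z + z^2 - 2

deg p = 2. No degree-1 surface has this shape.
Reading off the gridlines: among the integer gridlines, it crosses the y-axis at y ∈ {-1, 1}.
Matching integer coefficients to the picture gives p.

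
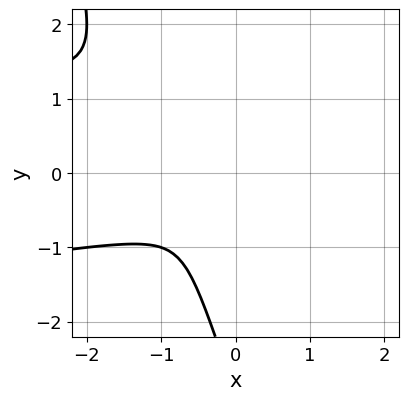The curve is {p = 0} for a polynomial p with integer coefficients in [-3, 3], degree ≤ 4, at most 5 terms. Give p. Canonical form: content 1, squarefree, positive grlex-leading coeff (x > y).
1. deg p = 3. No degree-2 curve has this shape.
2. The integer polynomial consistent with all of this is the stated p.

3*x*y^2 + y^3 + x^2 + 3*y^2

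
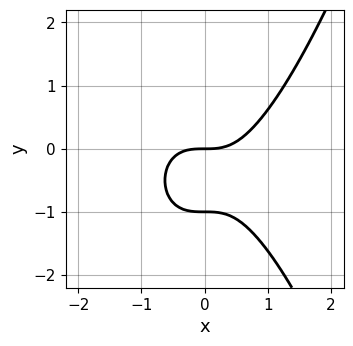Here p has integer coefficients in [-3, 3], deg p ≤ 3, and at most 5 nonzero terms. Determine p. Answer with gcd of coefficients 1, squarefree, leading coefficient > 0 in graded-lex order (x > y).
x^3 - y^2 - y

1. deg p = 3. The shape is more complex than any degree-2 curve.
2. From the visible intercepts: the y-axis gridline crossings are at y ∈ {-1, 0}; one x-axis crossing is at x = 0.
3. Putting this together gives p.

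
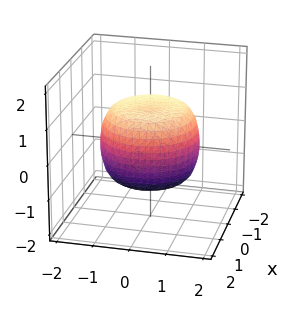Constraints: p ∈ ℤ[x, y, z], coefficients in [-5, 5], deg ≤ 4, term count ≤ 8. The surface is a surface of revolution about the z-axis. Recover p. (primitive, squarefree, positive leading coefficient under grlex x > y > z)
2*x^4 + 4*x^2*y^2 + 2*y^4 - 2*x^2 - 2*y^2 + 3*z^2 - 3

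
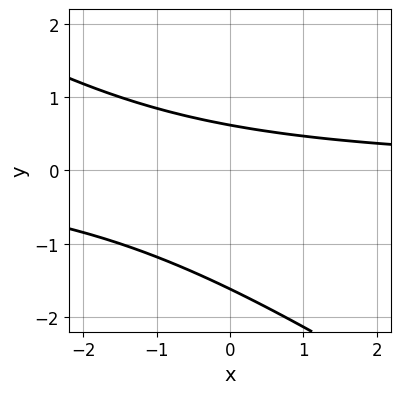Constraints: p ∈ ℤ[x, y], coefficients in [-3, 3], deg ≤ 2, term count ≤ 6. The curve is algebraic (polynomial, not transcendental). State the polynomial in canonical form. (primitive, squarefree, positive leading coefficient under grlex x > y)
First, deg p = 2.
Next, against the integer gridlines: no x-intercept at any integer in the box.
Finally, assembling these constraints gives the stated polynomial.

2*x*y + 3*y^2 + 3*y - 3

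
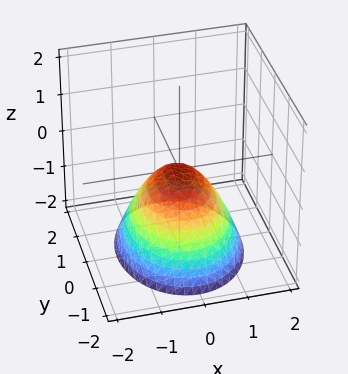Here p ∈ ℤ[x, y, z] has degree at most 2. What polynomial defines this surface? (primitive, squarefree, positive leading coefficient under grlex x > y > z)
(a) The degree is 2 — a paraboloid; a quadric.
(b) Symmetries: the y ↦ −y reflection is a symmetry, so y appears only in even powers; it's symmetric under x → −x, forcing even powers of x.
(c) From the axis intercepts and sections: one z-axis crossing is at z = 0; one y-axis crossing is at y = 0; one x-axis crossing is at x = 0.
(d) Fitting integer coefficients to these (and the overall shape) gives p.

3*x^2 + 2*y^2 + 3*z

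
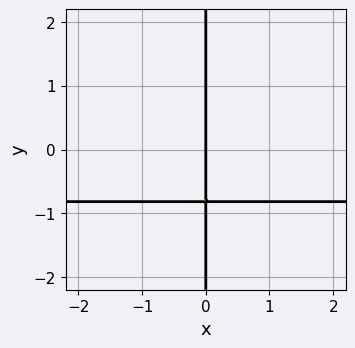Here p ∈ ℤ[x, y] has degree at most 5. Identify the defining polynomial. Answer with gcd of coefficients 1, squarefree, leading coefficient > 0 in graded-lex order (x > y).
x*y^3 + 3*x*y + 3*x

First, deg p = 4. No degree-3 curve has this shape.
Next, from the visible intercepts: it crosses the x-axis at the gridline x = 0; every point of the y-axis in the box is on the curve.
Finally, together with the visible shape, these determine p as stated.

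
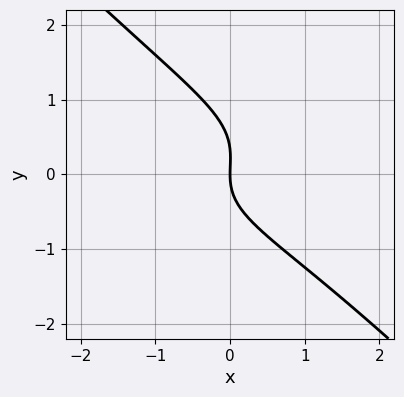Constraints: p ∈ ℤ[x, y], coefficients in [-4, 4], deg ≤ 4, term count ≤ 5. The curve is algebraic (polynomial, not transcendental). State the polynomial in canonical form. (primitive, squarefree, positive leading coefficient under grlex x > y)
First, the degree is 3 — the shape is more complex than any degree-2 curve.
Then, reading off the gridlines: it meets the y-axis at y = 0 (among the integer gridlines); it crosses the x-axis at the gridline x = 0.
Finally, matching integer coefficients to the picture gives p.

x^2*y - 2*x*y^2 - 3*y^3 + y^2 - 3*x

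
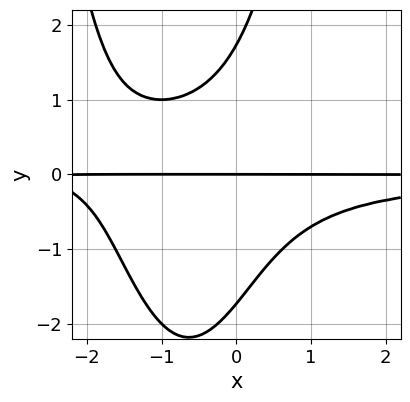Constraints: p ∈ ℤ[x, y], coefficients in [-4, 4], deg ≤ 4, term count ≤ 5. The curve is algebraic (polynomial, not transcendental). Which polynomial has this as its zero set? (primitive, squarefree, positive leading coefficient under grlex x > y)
2*x^2*y^2 + 3*x*y^2 - y^3 + x*y + 3*y

Degree: no degree-3 curve has this shape, so deg p = 4.
Reading off the gridlines: it meets the y-axis at y = 0 (among the integer gridlines); every point of the x-axis in the box is on the curve.
Solving for integer coefficients yields p as stated.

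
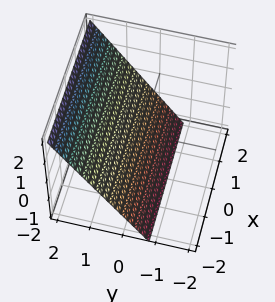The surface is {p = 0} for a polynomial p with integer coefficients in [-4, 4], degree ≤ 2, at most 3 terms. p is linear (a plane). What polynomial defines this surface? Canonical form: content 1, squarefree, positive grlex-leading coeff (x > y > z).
First, deg p = 1. The surface is flat (a plane).
Then, observable constraints: it misses every integer gridline on the x-axis; it meets the z-axis at z = -1 (among the integer gridlines).
Finally, the integer polynomial consistent with all of this is the stated p.

3*y - 2*z - 2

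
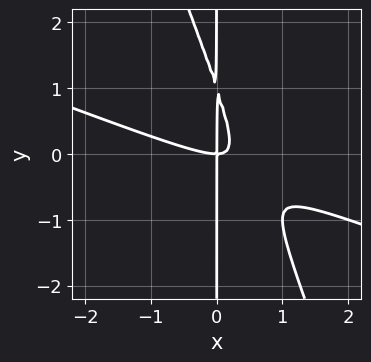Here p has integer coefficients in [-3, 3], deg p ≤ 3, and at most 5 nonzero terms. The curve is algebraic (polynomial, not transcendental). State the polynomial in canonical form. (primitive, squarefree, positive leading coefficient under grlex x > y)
(a) deg p = 3. No degree-2 curve has this shape.
(b) From the axis intercepts and sections: one x-axis crossing is at x = 0; every point of the y-axis in the box is on the curve.
(c) Putting this together gives p.

x^3 + 3*x^2*y + x*y^2 - x*y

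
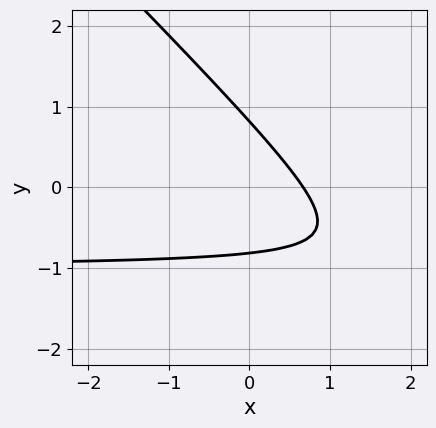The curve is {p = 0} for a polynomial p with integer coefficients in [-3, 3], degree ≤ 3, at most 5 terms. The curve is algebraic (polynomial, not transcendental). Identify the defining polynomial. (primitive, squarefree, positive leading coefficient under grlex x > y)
3*x*y + 3*y^2 + 3*x - 2

1. deg p = 2. No degree-1 curve has this shape.
2. Putting this together gives p.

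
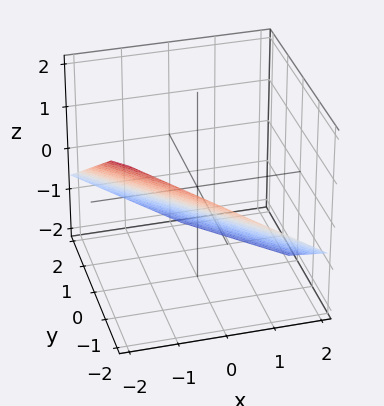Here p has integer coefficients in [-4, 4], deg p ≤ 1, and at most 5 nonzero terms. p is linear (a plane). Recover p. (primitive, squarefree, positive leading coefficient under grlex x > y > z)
2*x + 2*y + 3*z + 2

(a) The degree is 1 — the surface is flat (a plane).
(b) From the axis intercepts and sections: it crosses the y-axis at the gridline y = -1; it crosses the x-axis at the gridline x = -1.
(c) The integer polynomial consistent with all of this is the stated p.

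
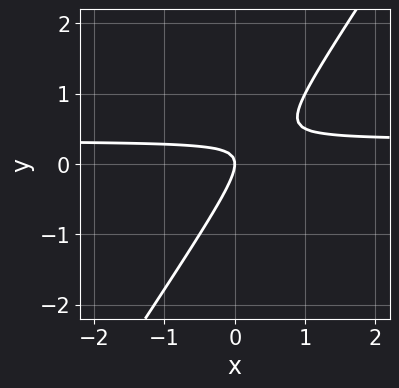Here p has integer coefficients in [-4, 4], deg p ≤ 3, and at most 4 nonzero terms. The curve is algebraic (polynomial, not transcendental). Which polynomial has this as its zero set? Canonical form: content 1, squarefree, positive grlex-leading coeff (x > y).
1. Degree: no degree-1 curve has this shape, so deg p = 2.
2. Reading off the gridlines: one y-axis crossing is at y = 0; it crosses the x-axis at the gridline x = 0.
3. The integer polynomial consistent with all of this is the stated p.

3*x*y - 2*y^2 - x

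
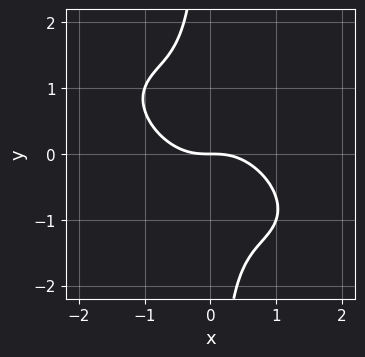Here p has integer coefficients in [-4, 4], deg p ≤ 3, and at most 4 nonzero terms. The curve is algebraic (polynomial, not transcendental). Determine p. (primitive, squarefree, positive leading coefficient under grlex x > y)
1. deg p = 3. No degree-2 curve has this shape.
2. Checking where it meets the axes: one y-axis crossing is at y = 0; it crosses the x-axis at the gridline x = 0.
3. The integer polynomial consistent with all of this is the stated p.

2*x^3 + 3*x^2*y + 3*x*y^2 + 2*y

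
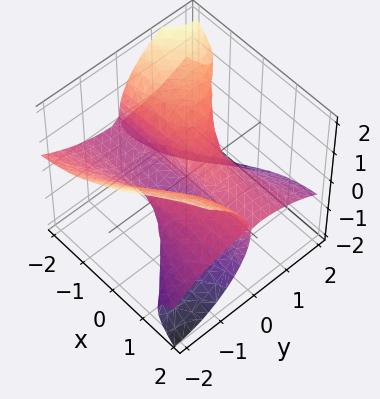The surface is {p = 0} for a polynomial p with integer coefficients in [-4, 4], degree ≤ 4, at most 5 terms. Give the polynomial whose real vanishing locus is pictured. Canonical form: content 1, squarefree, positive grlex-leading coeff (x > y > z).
3*x*y*z + y^3 + 2*z^3 - y

First, deg p = 3. A generic line meets the surface in up to 3 points.
Next, against the integer gridlines: among the integer gridlines, it crosses the y-axis at y ∈ {-1, 0, 1}; the visible x-axis segment lies entirely on the surface; one z-axis crossing is at z = 0.
Finally, putting this together gives p.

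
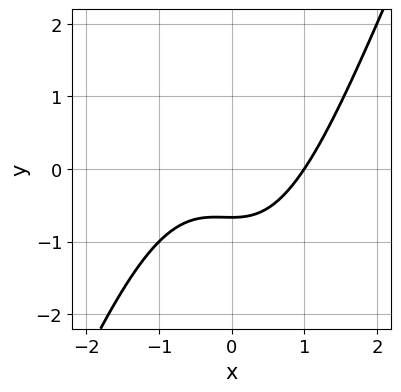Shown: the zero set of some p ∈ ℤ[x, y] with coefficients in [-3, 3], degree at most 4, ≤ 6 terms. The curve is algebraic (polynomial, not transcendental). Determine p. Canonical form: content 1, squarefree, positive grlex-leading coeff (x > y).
2*x^3 - x^2*y - 3*y - 2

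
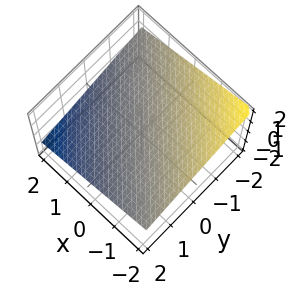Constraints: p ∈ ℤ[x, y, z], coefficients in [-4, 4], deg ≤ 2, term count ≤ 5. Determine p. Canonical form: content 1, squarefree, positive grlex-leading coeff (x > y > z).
x + y + 3*z - 2

1. deg p = 1. Every cross-section is a straight line — this is a plane.
2. Observable constraints: it crosses the x-axis at the gridline x = 2; it crosses the y-axis at the gridline y = 2.
3. These observations pin down the coefficients.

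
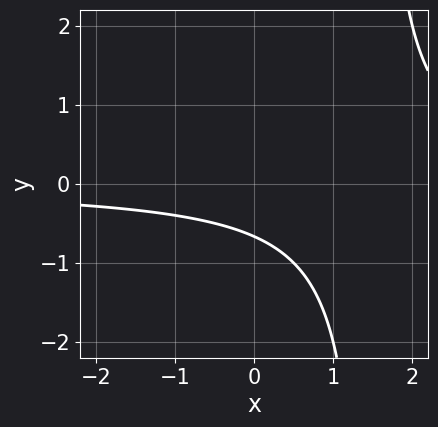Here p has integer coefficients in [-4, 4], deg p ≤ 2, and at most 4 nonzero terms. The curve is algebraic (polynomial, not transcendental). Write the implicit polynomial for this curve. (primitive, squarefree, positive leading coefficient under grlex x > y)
2*x*y - 3*y - 2

First, degree: a generic line meets the curve in up to 2 points, so deg p = 2.
Then, against the integer gridlines: no x-intercept at any integer in the box.
Finally, together with the visible shape, these determine p as stated.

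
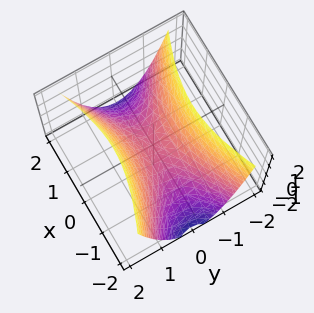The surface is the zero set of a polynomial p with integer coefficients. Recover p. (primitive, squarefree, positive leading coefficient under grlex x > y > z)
1. The degree is 2 — a saddle surface; a quadric.
2. Symmetries: mirror symmetry x ↦ −x ⇒ only even powers of x; it's symmetric under y → −y, forcing even powers of y.
3. Reading off the gridlines: one x-axis crossing is at x = 0; it meets the z-axis at z = 0 (among the integer gridlines); it meets the y-axis at y = 0 (among the integer gridlines).
4. Assembling these constraints gives the stated polynomial.

x^2 - 3*y^2 + 2*z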